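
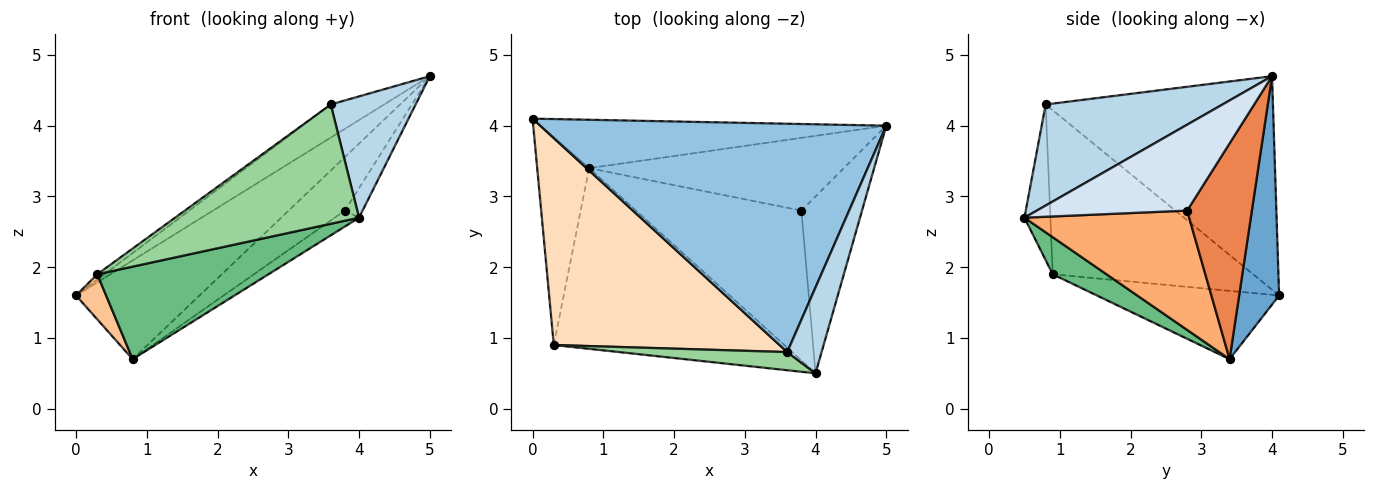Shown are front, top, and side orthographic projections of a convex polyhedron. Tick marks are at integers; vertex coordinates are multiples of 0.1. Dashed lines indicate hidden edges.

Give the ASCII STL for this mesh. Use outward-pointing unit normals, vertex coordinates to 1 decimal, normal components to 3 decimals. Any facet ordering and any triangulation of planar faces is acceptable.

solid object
 facet normal 0.279 0.862 -0.422
  outer loop
   vertex 0.8 3.4 0.7
   vertex 0.0 4.1 1.6
   vertex 5.0 4.0 4.7
  endloop
 endfacet
 facet normal -0.521 0.122 0.845
  outer loop
   vertex 3.6 0.8 4.3
   vertex 5.0 4.0 4.7
   vertex 0.0 4.1 1.6
  endloop
 endfacet
 facet normal 0.862 -0.414 0.293
  outer loop
   vertex 3.6 0.8 4.3
   vertex 4.0 0.5 2.7
   vertex 5.0 4.0 4.7
  endloop
 endfacet
 facet normal 0.813 0.096 -0.574
  outer loop
   vertex 3.8 2.8 2.8
   vertex 5.0 4.0 4.7
   vertex 4.0 0.5 2.7
  endloop
 endfacet
 facet normal 0.564 0.490 -0.665
  outer loop
   vertex 3.8 2.8 2.8
   vertex 0.8 3.4 0.7
   vertex 5.0 4.0 4.7
  endloop
 endfacet
 facet normal 0.583 0.086 -0.808
  outer loop
   vertex 3.8 2.8 2.8
   vertex 4.0 0.5 2.7
   vertex 0.8 3.4 0.7
  endloop
 endfacet
 facet normal -0.789 -0.130 -0.600
  outer loop
   vertex 0.3 0.9 1.9
   vertex 0.0 4.1 1.6
   vertex 0.8 3.4 0.7
  endloop
 endfacet
 facet normal -0.588 0.021 0.809
  outer loop
   vertex 0.3 0.9 1.9
   vertex 3.6 0.8 4.3
   vertex 0.0 4.1 1.6
  endloop
 endfacet
 facet normal 0.142 -0.451 -0.881
  outer loop
   vertex 0.3 0.9 1.9
   vertex 0.8 3.4 0.7
   vertex 4.0 0.5 2.7
  endloop
 endfacet
 facet normal -0.138 -0.979 0.149
  outer loop
   vertex 0.3 0.9 1.9
   vertex 4.0 0.5 2.7
   vertex 3.6 0.8 4.3
  endloop
 endfacet
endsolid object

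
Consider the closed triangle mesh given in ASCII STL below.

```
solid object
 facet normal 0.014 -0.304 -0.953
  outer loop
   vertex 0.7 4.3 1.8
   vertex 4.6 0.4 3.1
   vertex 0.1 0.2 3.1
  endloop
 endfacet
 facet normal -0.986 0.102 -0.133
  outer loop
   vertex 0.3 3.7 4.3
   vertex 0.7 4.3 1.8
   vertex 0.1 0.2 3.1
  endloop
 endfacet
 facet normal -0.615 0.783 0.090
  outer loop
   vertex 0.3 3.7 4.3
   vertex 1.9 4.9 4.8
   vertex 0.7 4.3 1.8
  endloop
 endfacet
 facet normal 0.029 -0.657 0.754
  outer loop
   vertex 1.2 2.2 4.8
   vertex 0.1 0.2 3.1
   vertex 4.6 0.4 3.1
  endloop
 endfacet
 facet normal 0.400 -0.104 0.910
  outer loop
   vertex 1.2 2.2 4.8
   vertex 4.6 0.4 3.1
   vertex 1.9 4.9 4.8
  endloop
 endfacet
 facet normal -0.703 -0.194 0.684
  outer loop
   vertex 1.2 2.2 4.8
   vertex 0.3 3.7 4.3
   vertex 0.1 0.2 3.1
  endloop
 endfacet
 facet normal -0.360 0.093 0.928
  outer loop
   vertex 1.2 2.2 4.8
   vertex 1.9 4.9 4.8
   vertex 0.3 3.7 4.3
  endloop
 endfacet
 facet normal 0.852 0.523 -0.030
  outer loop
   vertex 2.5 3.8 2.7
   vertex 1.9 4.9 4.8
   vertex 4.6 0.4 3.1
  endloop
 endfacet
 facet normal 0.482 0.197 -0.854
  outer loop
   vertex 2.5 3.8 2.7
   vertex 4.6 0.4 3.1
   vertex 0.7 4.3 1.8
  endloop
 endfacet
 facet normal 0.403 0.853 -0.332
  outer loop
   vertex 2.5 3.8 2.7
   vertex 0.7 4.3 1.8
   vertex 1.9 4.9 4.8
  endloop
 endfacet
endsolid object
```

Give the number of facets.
10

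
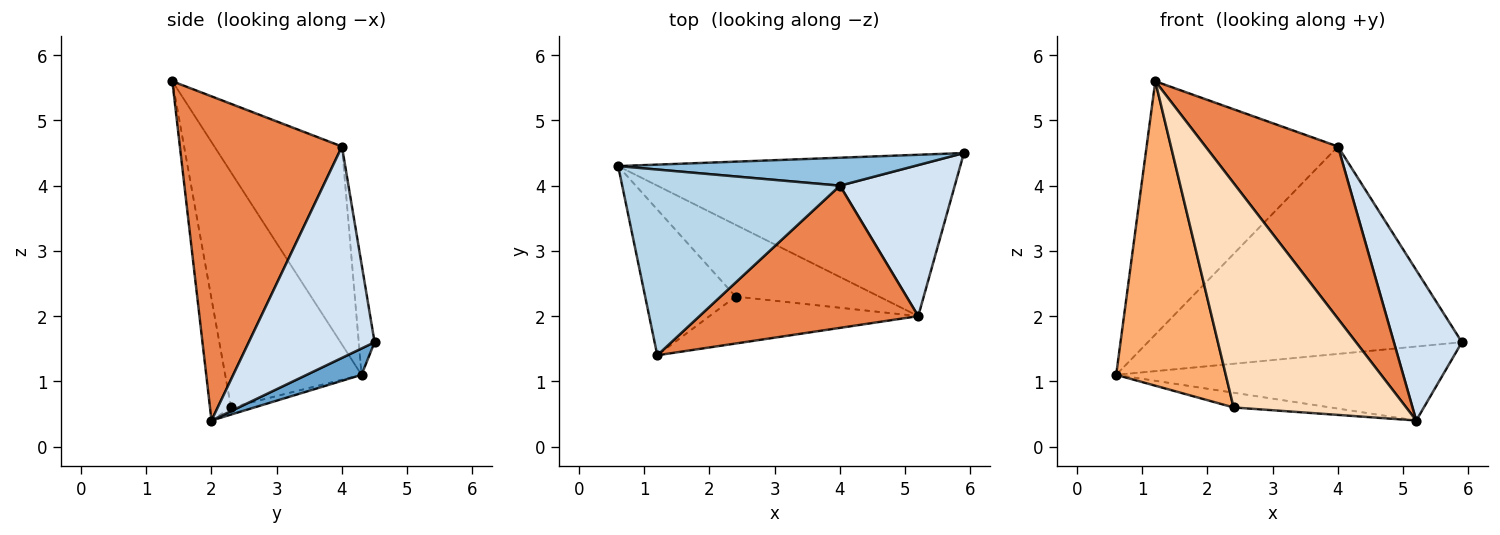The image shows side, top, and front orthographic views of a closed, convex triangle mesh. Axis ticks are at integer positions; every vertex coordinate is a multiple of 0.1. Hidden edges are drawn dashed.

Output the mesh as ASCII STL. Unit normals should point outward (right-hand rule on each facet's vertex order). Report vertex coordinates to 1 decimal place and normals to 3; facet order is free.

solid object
 facet normal 0.070 0.416 -0.907
  outer loop
   vertex 5.2 2.0 0.4
   vertex 0.6 4.3 1.1
   vertex 5.9 4.5 1.6
  endloop
 endfacet
 facet normal -0.050 0.990 0.133
  outer loop
   vertex 4.0 4.0 4.6
   vertex 5.9 4.5 1.6
   vertex 0.6 4.3 1.1
  endloop
 endfacet
 facet normal -0.474 0.710 0.521
  outer loop
   vertex 4.0 4.0 4.6
   vertex 0.6 4.3 1.1
   vertex 1.2 1.4 5.6
  endloop
 endfacet
 facet normal 0.794 -0.429 0.431
  outer loop
   vertex 4.0 4.0 4.6
   vertex 5.2 2.0 0.4
   vertex 5.9 4.5 1.6
  endloop
 endfacet
 facet normal 0.686 -0.561 0.463
  outer loop
   vertex 4.0 4.0 4.6
   vertex 1.2 1.4 5.6
   vertex 5.2 2.0 0.4
  endloop
 endfacet
 facet normal -0.747 -0.600 -0.287
  outer loop
   vertex 2.4 2.3 0.6
   vertex 1.2 1.4 5.6
   vertex 0.6 4.3 1.1
  endloop
 endfacet
 facet normal -0.048 0.201 -0.978
  outer loop
   vertex 2.4 2.3 0.6
   vertex 0.6 4.3 1.1
   vertex 5.2 2.0 0.4
  endloop
 endfacet
 facet normal -0.119 -0.972 -0.203
  outer loop
   vertex 2.4 2.3 0.6
   vertex 5.2 2.0 0.4
   vertex 1.2 1.4 5.6
  endloop
 endfacet
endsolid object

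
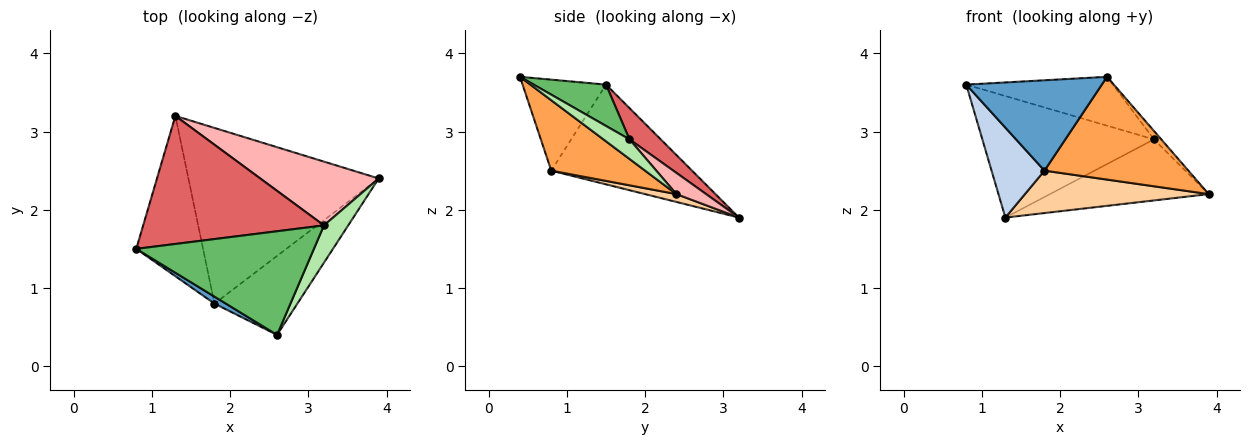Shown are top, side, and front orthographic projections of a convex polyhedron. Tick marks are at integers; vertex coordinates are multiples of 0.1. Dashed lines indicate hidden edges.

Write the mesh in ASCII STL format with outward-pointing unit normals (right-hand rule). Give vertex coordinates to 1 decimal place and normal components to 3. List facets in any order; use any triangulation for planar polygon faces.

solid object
 facet normal -0.523 -0.850 0.065
  outer loop
   vertex 1.8 0.8 2.5
   vertex 2.6 0.4 3.7
   vertex 0.8 1.5 3.6
  endloop
 endfacet
 facet normal -0.793 -0.298 -0.531
  outer loop
   vertex 1.8 0.8 2.5
   vertex 0.8 1.5 3.6
   vertex 1.3 3.2 1.9
  endloop
 endfacet
 facet normal 0.459 -0.704 -0.541
  outer loop
   vertex 1.8 0.8 2.5
   vertex 3.9 2.4 2.2
   vertex 2.6 0.4 3.7
  endloop
 endfacet
 facet normal 0.040 -0.235 -0.971
  outer loop
   vertex 1.8 0.8 2.5
   vertex 1.3 3.2 1.9
   vertex 3.9 2.4 2.2
  endloop
 endfacet
 facet normal 0.206 0.417 0.885
  outer loop
   vertex 3.2 1.8 2.9
   vertex 0.8 1.5 3.6
   vertex 2.6 0.4 3.7
  endloop
 endfacet
 facet normal 0.618 0.173 0.767
  outer loop
   vertex 3.2 1.8 2.9
   vertex 2.6 0.4 3.7
   vertex 3.9 2.4 2.2
  endloop
 endfacet
 facet normal 0.125 0.683 0.720
  outer loop
   vertex 3.2 1.8 2.9
   vertex 1.3 3.2 1.9
   vertex 0.8 1.5 3.6
  endloop
 endfacet
 facet normal 0.128 0.686 0.716
  outer loop
   vertex 3.2 1.8 2.9
   vertex 3.9 2.4 2.2
   vertex 1.3 3.2 1.9
  endloop
 endfacet
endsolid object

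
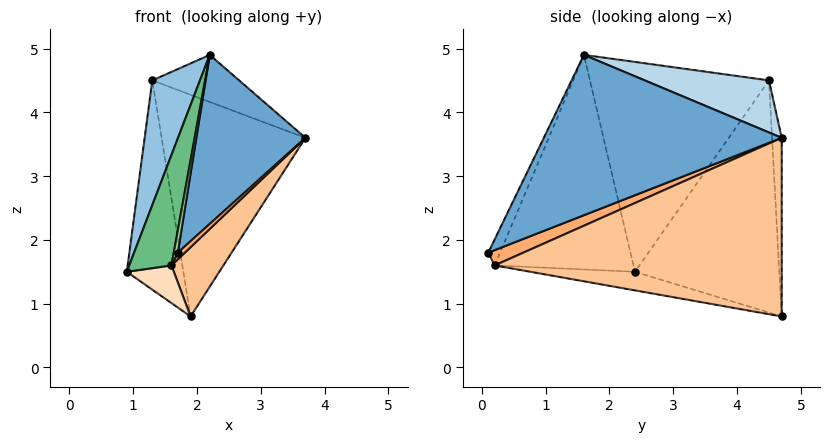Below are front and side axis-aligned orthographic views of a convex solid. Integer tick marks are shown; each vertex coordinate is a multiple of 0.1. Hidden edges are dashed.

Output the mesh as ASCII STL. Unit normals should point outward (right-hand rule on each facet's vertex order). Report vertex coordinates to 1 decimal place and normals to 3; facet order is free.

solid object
 facet normal 0.908 -0.416 0.055
  outer loop
   vertex 2.2 1.6 4.9
   vertex 1.7 0.1 1.8
   vertex 3.7 4.7 3.6
  endloop
 endfacet
 facet normal -0.923 -0.246 0.295
  outer loop
   vertex 1.3 4.5 4.5
   vertex 0.9 2.4 1.5
   vertex 2.2 1.6 4.9
  endloop
 endfacet
 facet normal 0.325 0.228 0.918
  outer loop
   vertex 1.3 4.5 4.5
   vertex 2.2 1.6 4.9
   vertex 3.7 4.7 3.6
  endloop
 endfacet
 facet normal -0.923 0.362 -0.130
  outer loop
   vertex 1.9 4.7 0.8
   vertex 0.9 2.4 1.5
   vertex 1.3 4.5 4.5
  endloop
 endfacet
 facet normal -0.067 0.997 0.043
  outer loop
   vertex 1.9 4.7 0.8
   vertex 1.3 4.5 4.5
   vertex 3.7 4.7 3.6
  endloop
 endfacet
 facet normal 0.845 -0.169 -0.507
  outer loop
   vertex 1.6 0.2 1.6
   vertex 3.7 4.7 3.6
   vertex 1.7 0.1 1.8
  endloop
 endfacet
 facet normal 0.832 -0.150 -0.535
  outer loop
   vertex 1.6 0.2 1.6
   vertex 1.9 4.7 0.8
   vertex 3.7 4.7 3.6
  endloop
 endfacet
 facet normal -0.322 -0.145 -0.936
  outer loop
   vertex 1.6 0.2 1.6
   vertex 0.9 2.4 1.5
   vertex 1.9 4.7 0.8
  endloop
 endfacet
 facet normal -0.917 -0.279 0.285
  outer loop
   vertex 1.6 0.2 1.6
   vertex 2.2 1.6 4.9
   vertex 0.9 2.4 1.5
  endloop
 endfacet
 facet normal -0.903 -0.311 0.296
  outer loop
   vertex 1.6 0.2 1.6
   vertex 1.7 0.1 1.8
   vertex 2.2 1.6 4.9
  endloop
 endfacet
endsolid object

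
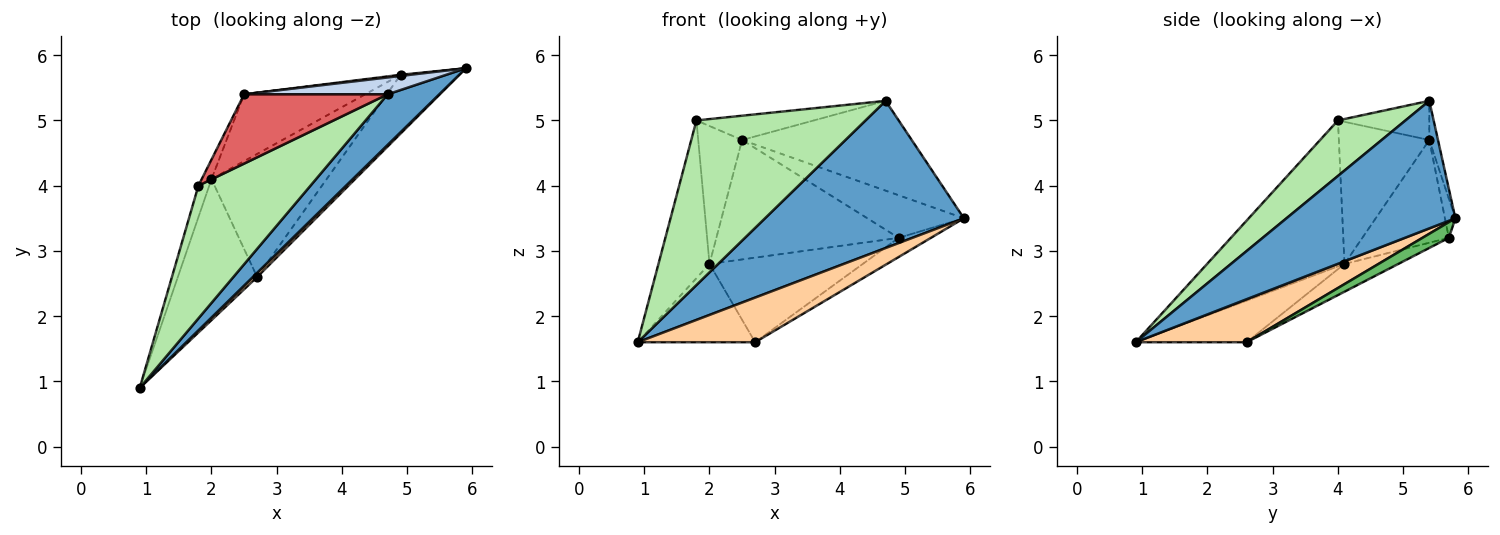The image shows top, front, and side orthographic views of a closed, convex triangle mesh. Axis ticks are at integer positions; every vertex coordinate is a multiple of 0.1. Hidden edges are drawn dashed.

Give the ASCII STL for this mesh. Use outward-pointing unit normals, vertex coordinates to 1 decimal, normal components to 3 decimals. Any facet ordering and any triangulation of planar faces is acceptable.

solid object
 facet normal 0.626 -0.737 0.254
  outer loop
   vertex 4.7 5.4 5.3
   vertex 0.9 0.9 1.6
   vertex 5.9 5.8 3.5
  endloop
 endfacet
 facet normal -0.050 0.982 0.185
  outer loop
   vertex 2.5 5.4 4.7
   vertex 4.7 5.4 5.3
   vertex 5.9 5.8 3.5
  endloop
 endfacet
 facet normal -0.107 0.994 0.027
  outer loop
   vertex 2.5 5.4 4.7
   vertex 5.9 5.8 3.5
   vertex 4.9 5.7 3.2
  endloop
 endfacet
 facet normal 0.685 -0.725 0.068
  outer loop
   vertex 2.7 2.6 1.6
   vertex 5.9 5.8 3.5
   vertex 0.9 0.9 1.6
  endloop
 endfacet
 facet normal 0.246 0.301 -0.921
  outer loop
   vertex 2.7 2.6 1.6
   vertex 4.9 5.7 3.2
   vertex 5.9 5.8 3.5
  endloop
 endfacet
 facet normal 0.297 -0.743 0.599
  outer loop
   vertex 1.8 4.0 5.0
   vertex 0.9 0.9 1.6
   vertex 4.7 5.4 5.3
  endloop
 endfacet
 facet normal -0.249 0.320 0.914
  outer loop
   vertex 1.8 4.0 5.0
   vertex 4.7 5.4 5.3
   vertex 2.5 5.4 4.7
  endloop
 endfacet
 facet normal -0.383 0.806 -0.451
  outer loop
   vertex 2.0 4.1 2.8
   vertex 2.5 5.4 4.7
   vertex 4.9 5.7 3.2
  endloop
 endfacet
 facet normal -0.195 0.556 -0.808
  outer loop
   vertex 2.0 4.1 2.8
   vertex 4.9 5.7 3.2
   vertex 2.7 2.6 1.6
  endloop
 endfacet
 facet normal -0.417 0.441 -0.795
  outer loop
   vertex 2.0 4.1 2.8
   vertex 2.7 2.6 1.6
   vertex 0.9 0.9 1.6
  endloop
 endfacet
 facet normal -0.935 0.347 -0.069
  outer loop
   vertex 2.0 4.1 2.8
   vertex 0.9 0.9 1.6
   vertex 1.8 4.0 5.0
  endloop
 endfacet
 facet normal -0.898 0.436 -0.062
  outer loop
   vertex 2.0 4.1 2.8
   vertex 1.8 4.0 5.0
   vertex 2.5 5.4 4.7
  endloop
 endfacet
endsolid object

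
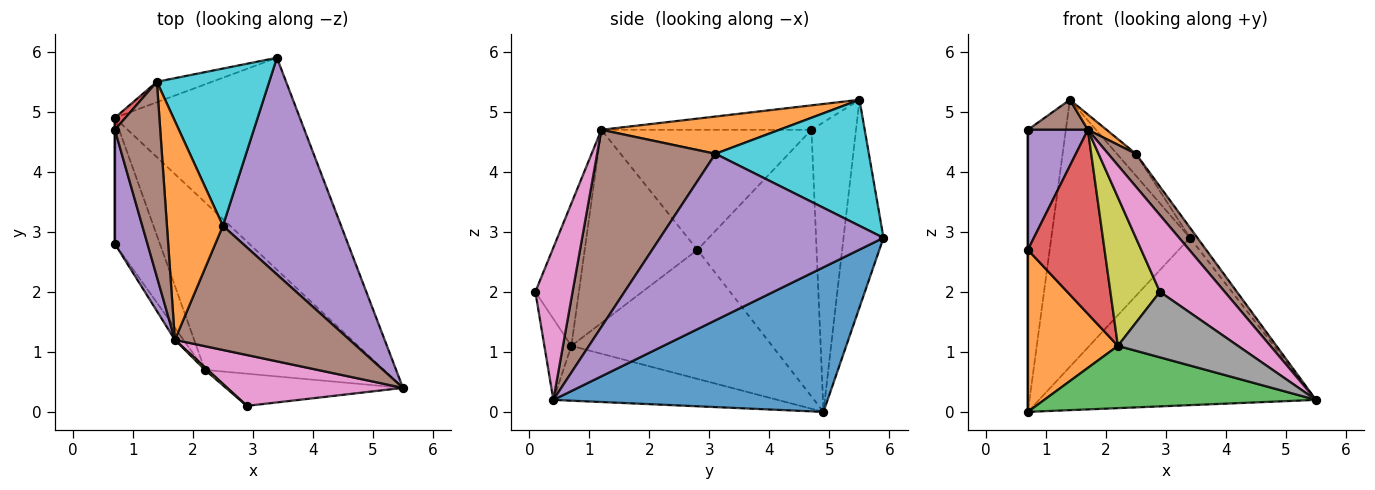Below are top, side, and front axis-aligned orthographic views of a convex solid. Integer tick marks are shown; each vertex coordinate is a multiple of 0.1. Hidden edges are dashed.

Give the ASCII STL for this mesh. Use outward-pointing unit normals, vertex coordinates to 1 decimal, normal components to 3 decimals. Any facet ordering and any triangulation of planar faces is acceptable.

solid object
 facet normal 0.523 0.528 -0.669
  outer loop
   vertex 0.7 4.9 0.0
   vertex 3.4 5.9 2.9
   vertex 5.5 0.4 0.2
  endloop
 endfacet
 facet normal -0.869 -0.390 -0.303
  outer loop
   vertex 2.2 0.7 1.1
   vertex 0.7 2.8 2.7
   vertex 0.7 4.9 0.0
  endloop
 endfacet
 facet normal -0.276 -0.335 -0.901
  outer loop
   vertex 2.2 0.7 1.1
   vertex 0.7 4.9 0.0
   vertex 5.5 0.4 0.2
  endloop
 endfacet
 facet normal -0.826 -0.562 -0.037
  outer loop
   vertex 2.2 0.7 1.1
   vertex 1.7 1.2 4.7
   vertex 0.7 2.8 2.7
  endloop
 endfacet
 facet normal 0.815 0.027 0.579
  outer loop
   vertex 2.5 3.1 4.3
   vertex 5.5 0.4 0.2
   vertex 3.4 5.9 2.9
  endloop
 endfacet
 facet normal 0.737 -0.173 0.653
  outer loop
   vertex 2.5 3.1 4.3
   vertex 1.7 1.2 4.7
   vertex 5.5 0.4 0.2
  endloop
 endfacet
 facet normal 0.432 -0.752 0.498
  outer loop
   vertex 2.9 0.1 2.0
   vertex 5.5 0.4 0.2
   vertex 1.7 1.2 4.7
  endloop
 endfacet
 facet normal -0.198 -0.880 -0.432
  outer loop
   vertex 2.9 0.1 2.0
   vertex 2.2 0.7 1.1
   vertex 5.5 0.4 0.2
  endloop
 endfacet
 facet normal -0.660 -0.751 0.013
  outer loop
   vertex 2.9 0.1 2.0
   vertex 1.7 1.2 4.7
   vertex 2.2 0.7 1.1
  endloop
 endfacet
 facet normal 0.743 0.092 0.662
  outer loop
   vertex 1.4 5.5 5.2
   vertex 2.5 3.1 4.3
   vertex 3.4 5.9 2.9
  endloop
 endfacet
 facet normal -0.276 0.958 -0.073
  outer loop
   vertex 1.4 5.5 5.2
   vertex 3.4 5.9 2.9
   vertex 0.7 4.9 0.0
  endloop
 endfacet
 facet normal 0.553 -0.058 0.831
  outer loop
   vertex 1.4 5.5 5.2
   vertex 1.7 1.2 4.7
   vertex 2.5 3.1 4.3
  endloop
 endfacet
 facet normal -1.000 0.000 0.000
  outer loop
   vertex 0.7 4.7 4.7
   vertex 0.7 4.9 0.0
   vertex 0.7 2.8 2.7
  endloop
 endfacet
 facet normal -0.761 0.648 0.028
  outer loop
   vertex 0.7 4.7 4.7
   vertex 1.4 5.5 5.2
   vertex 0.7 4.9 0.0
  endloop
 endfacet
 facet normal -0.930 -0.266 0.253
  outer loop
   vertex 0.7 4.7 4.7
   vertex 0.7 2.8 2.7
   vertex 1.7 1.2 4.7
  endloop
 endfacet
 facet normal -0.470 -0.134 0.873
  outer loop
   vertex 0.7 4.7 4.7
   vertex 1.7 1.2 4.7
   vertex 1.4 5.5 5.2
  endloop
 endfacet
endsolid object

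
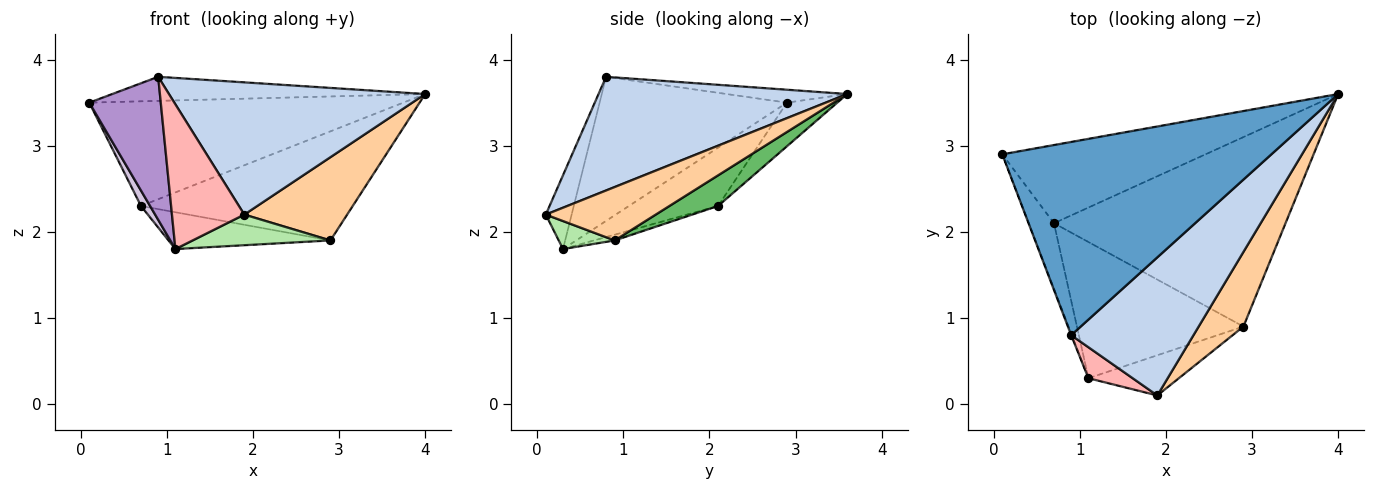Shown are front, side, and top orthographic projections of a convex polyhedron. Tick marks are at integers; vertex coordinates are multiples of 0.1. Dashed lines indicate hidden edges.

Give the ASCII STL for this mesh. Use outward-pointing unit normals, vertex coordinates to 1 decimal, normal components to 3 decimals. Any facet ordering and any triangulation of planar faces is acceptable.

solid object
 facet normal -0.048 0.123 0.991
  outer loop
   vertex 0.9 0.8 3.8
   vertex 4.0 3.6 3.6
   vertex 0.1 2.9 3.5
  endloop
 endfacet
 facet normal 0.557 -0.574 0.600
  outer loop
   vertex 0.9 0.8 3.8
   vertex 1.9 0.1 2.2
   vertex 4.0 3.6 3.6
  endloop
 endfacet
 facet normal -0.127 0.795 -0.593
  outer loop
   vertex 0.7 2.1 2.3
   vertex 0.1 2.9 3.5
   vertex 4.0 3.6 3.6
  endloop
 endfacet
 facet normal 0.623 -0.583 0.522
  outer loop
   vertex 2.9 0.9 1.9
   vertex 4.0 3.6 3.6
   vertex 1.9 0.1 2.2
  endloop
 endfacet
 facet normal 0.114 0.496 -0.861
  outer loop
   vertex 2.9 0.9 1.9
   vertex 0.7 2.1 2.3
   vertex 4.0 3.6 3.6
  endloop
 endfacet
 facet normal 0.239 -0.588 -0.772
  outer loop
   vertex 1.1 0.3 1.8
   vertex 2.9 0.9 1.9
   vertex 1.9 0.1 2.2
  endloop
 endfacet
 facet normal -0.033 0.261 -0.965
  outer loop
   vertex 1.1 0.3 1.8
   vertex 0.7 2.1 2.3
   vertex 2.9 0.9 1.9
  endloop
 endfacet
 facet normal -0.330 -0.923 0.198
  outer loop
   vertex 1.1 0.3 1.8
   vertex 1.9 0.1 2.2
   vertex 0.9 0.8 3.8
  endloop
 endfacet
 facet normal -0.934 -0.357 -0.004
  outer loop
   vertex 1.1 0.3 1.8
   vertex 0.9 0.8 3.8
   vertex 0.1 2.9 3.5
  endloop
 endfacet
 facet normal -0.914 -0.093 -0.395
  outer loop
   vertex 1.1 0.3 1.8
   vertex 0.1 2.9 3.5
   vertex 0.7 2.1 2.3
  endloop
 endfacet
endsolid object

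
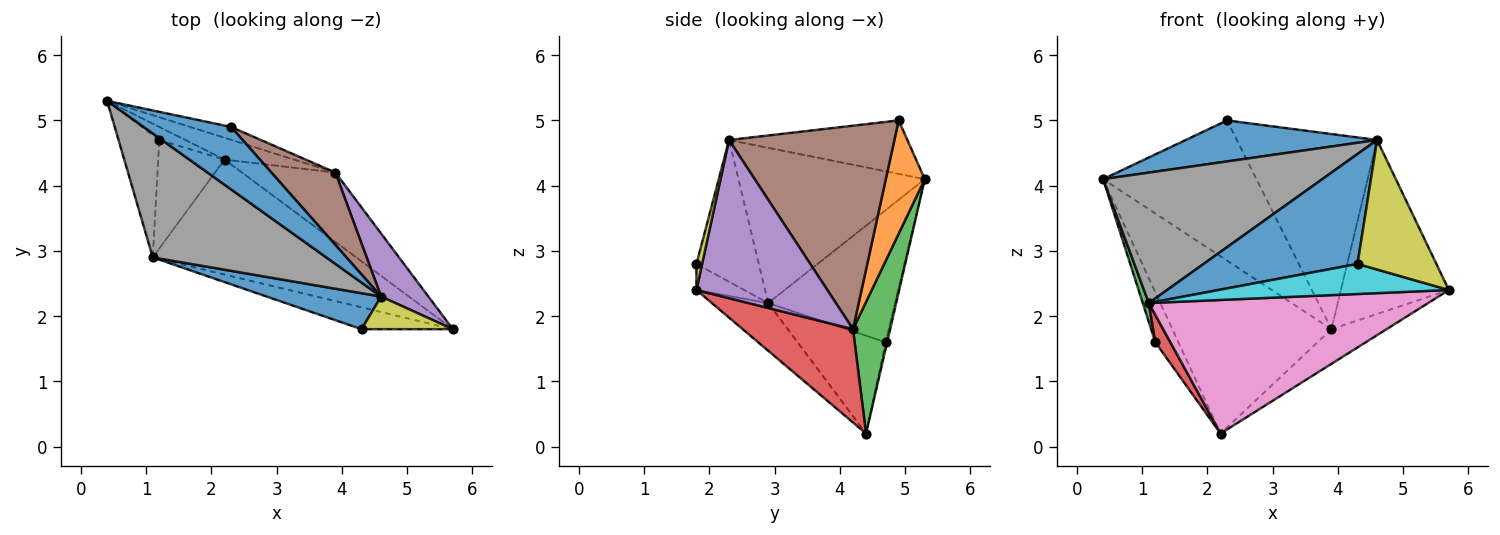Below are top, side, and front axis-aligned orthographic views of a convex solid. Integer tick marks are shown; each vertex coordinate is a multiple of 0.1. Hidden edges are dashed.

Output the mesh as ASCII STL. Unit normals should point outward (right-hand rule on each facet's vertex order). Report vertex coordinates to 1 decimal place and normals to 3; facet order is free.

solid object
 facet normal -0.455 -0.489 0.744
  outer loop
   vertex 4.6 2.3 4.7
   vertex 2.3 4.9 5.0
   vertex 0.4 5.3 4.1
  endloop
 endfacet
 facet normal 0.245 0.965 -0.089
  outer loop
   vertex 3.9 4.2 1.8
   vertex 0.4 5.3 4.1
   vertex 2.3 4.9 5.0
  endloop
 endfacet
 facet normal 0.226 0.967 -0.119
  outer loop
   vertex 3.9 4.2 1.8
   vertex 2.2 4.4 0.2
   vertex 0.4 5.3 4.1
  endloop
 endfacet
 facet normal 0.667 0.333 -0.667
  outer loop
   vertex 3.9 4.2 1.8
   vertex 5.7 1.8 2.4
   vertex 2.2 4.4 0.2
  endloop
 endfacet
 facet normal 0.752 0.620 0.225
  outer loop
   vertex 3.9 4.2 1.8
   vertex 4.6 2.3 4.7
   vertex 5.7 1.8 2.4
  endloop
 endfacet
 facet normal 0.742 0.629 0.233
  outer loop
   vertex 3.9 4.2 1.8
   vertex 2.3 4.9 5.0
   vertex 4.6 2.3 4.7
  endloop
 endfacet
 facet normal -0.151 -0.749 -0.645
  outer loop
   vertex 1.1 2.9 2.2
   vertex 2.2 4.4 0.2
   vertex 5.7 1.8 2.4
  endloop
 endfacet
 facet normal -0.525 -0.617 0.586
  outer loop
   vertex 1.1 2.9 2.2
   vertex 4.6 2.3 4.7
   vertex 0.4 5.3 4.1
  endloop
 endfacet
 facet normal 0.070 -0.967 0.244
  outer loop
   vertex 4.3 1.8 2.8
   vertex 5.7 1.8 2.4
   vertex 4.6 2.3 4.7
  endloop
 endfacet
 facet normal -0.166 -0.798 -0.580
  outer loop
   vertex 4.3 1.8 2.8
   vertex 1.1 2.9 2.2
   vertex 5.7 1.8 2.4
  endloop
 endfacet
 facet normal -0.359 -0.887 0.290
  outer loop
   vertex 4.3 1.8 2.8
   vertex 4.6 2.3 4.7
   vertex 1.1 2.9 2.2
  endloop
 endfacet
 facet normal -0.063 0.966 -0.252
  outer loop
   vertex 1.2 4.7 1.6
   vertex 0.4 5.3 4.1
   vertex 2.2 4.4 0.2
  endloop
 endfacet
 facet normal -0.955 -0.045 -0.295
  outer loop
   vertex 1.2 4.7 1.6
   vertex 1.1 2.9 2.2
   vertex 0.4 5.3 4.1
  endloop
 endfacet
 facet normal -0.820 -0.140 -0.556
  outer loop
   vertex 1.2 4.7 1.6
   vertex 2.2 4.4 0.2
   vertex 1.1 2.9 2.2
  endloop
 endfacet
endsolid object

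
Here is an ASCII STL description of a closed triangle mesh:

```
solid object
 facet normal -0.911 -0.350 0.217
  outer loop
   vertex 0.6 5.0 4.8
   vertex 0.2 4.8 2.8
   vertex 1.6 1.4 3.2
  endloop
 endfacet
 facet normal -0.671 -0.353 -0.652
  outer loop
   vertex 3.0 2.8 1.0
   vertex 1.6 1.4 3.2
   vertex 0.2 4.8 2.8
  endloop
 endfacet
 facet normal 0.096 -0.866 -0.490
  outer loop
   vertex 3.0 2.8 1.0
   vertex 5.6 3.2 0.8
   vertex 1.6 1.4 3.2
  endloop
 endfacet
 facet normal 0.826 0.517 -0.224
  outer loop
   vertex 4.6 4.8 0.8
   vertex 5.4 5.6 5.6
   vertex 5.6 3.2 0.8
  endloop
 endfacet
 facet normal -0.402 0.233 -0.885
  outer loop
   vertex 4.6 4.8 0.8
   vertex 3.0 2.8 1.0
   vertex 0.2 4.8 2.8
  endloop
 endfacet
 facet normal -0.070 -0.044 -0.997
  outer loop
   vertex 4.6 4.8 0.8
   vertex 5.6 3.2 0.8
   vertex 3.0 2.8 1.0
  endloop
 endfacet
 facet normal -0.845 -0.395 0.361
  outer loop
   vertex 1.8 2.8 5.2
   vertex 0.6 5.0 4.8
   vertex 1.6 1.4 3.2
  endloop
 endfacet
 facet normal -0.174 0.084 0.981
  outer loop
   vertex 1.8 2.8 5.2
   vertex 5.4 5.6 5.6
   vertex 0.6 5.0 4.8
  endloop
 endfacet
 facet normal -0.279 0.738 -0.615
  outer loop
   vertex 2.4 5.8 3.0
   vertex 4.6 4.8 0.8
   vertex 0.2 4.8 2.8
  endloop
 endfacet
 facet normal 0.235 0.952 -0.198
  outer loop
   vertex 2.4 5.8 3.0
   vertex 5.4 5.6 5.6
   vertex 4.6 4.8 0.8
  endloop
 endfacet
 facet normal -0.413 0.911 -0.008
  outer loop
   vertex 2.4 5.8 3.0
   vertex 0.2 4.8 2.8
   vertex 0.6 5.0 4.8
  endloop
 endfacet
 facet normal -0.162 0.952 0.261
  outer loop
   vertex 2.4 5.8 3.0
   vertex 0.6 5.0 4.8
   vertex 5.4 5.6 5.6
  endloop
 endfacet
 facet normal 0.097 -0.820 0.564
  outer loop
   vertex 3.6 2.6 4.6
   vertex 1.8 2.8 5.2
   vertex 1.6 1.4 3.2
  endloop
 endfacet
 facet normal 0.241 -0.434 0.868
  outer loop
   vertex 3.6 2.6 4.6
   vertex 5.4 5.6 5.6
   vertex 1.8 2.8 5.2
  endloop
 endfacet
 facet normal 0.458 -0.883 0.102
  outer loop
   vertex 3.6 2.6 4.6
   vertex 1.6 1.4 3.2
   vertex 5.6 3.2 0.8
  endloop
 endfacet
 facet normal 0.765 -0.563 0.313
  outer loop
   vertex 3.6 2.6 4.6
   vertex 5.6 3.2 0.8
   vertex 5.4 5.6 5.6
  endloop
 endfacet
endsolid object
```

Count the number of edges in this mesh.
24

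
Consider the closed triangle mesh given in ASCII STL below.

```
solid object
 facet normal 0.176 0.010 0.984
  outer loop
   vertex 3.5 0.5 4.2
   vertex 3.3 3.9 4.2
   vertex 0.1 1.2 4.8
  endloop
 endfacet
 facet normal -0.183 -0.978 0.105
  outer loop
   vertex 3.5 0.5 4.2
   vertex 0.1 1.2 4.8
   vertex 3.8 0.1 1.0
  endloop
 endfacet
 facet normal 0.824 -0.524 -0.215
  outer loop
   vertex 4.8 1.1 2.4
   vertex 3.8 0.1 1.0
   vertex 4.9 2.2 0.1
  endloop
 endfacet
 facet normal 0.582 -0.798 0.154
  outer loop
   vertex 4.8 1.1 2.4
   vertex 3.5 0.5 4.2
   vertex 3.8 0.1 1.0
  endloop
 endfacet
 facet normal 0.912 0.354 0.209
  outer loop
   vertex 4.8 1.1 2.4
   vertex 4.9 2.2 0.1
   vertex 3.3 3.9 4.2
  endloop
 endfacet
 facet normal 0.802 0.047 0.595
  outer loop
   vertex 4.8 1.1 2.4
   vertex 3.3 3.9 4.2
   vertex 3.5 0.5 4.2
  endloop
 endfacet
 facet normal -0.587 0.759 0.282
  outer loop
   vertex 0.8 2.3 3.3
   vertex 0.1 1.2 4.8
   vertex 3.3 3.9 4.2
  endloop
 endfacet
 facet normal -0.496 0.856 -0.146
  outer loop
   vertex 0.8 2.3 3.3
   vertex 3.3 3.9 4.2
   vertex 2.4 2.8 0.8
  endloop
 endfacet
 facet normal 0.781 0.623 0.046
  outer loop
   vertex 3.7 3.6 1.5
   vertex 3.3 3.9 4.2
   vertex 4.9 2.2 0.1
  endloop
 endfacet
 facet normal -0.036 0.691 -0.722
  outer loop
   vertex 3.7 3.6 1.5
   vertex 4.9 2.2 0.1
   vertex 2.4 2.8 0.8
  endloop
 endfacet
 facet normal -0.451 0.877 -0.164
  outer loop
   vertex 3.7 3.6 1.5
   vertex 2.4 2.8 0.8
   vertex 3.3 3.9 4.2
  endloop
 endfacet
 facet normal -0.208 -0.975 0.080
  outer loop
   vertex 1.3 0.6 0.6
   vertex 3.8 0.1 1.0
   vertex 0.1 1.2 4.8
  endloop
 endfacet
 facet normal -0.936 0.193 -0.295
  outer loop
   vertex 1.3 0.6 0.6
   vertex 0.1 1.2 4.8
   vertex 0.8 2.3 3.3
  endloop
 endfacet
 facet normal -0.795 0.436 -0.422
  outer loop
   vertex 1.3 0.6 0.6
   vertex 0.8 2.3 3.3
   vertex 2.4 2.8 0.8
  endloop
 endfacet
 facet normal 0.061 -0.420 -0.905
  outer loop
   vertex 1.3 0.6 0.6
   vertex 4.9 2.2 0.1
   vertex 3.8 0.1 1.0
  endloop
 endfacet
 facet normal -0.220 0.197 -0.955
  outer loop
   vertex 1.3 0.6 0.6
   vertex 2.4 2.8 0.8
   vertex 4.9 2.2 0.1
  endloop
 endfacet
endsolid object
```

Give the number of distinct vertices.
10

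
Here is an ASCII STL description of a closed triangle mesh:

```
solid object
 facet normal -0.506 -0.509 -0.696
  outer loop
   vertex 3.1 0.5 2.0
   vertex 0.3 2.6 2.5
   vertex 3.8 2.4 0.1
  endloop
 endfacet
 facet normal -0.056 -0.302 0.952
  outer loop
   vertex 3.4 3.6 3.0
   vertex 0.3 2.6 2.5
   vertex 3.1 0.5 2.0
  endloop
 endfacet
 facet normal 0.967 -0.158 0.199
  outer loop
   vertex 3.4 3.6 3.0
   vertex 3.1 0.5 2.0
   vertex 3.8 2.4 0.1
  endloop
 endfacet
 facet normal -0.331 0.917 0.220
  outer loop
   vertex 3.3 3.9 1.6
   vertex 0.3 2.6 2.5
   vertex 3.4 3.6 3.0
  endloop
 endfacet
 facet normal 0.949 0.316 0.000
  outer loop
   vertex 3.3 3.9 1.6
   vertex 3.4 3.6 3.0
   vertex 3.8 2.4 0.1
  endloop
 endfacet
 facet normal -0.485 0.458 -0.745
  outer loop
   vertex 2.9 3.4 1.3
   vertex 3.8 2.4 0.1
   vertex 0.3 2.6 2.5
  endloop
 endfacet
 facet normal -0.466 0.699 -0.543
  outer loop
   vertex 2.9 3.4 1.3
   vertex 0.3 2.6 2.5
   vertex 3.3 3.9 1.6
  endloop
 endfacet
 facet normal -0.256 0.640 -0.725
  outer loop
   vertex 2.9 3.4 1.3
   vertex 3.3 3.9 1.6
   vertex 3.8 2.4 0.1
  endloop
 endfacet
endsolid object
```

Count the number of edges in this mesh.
12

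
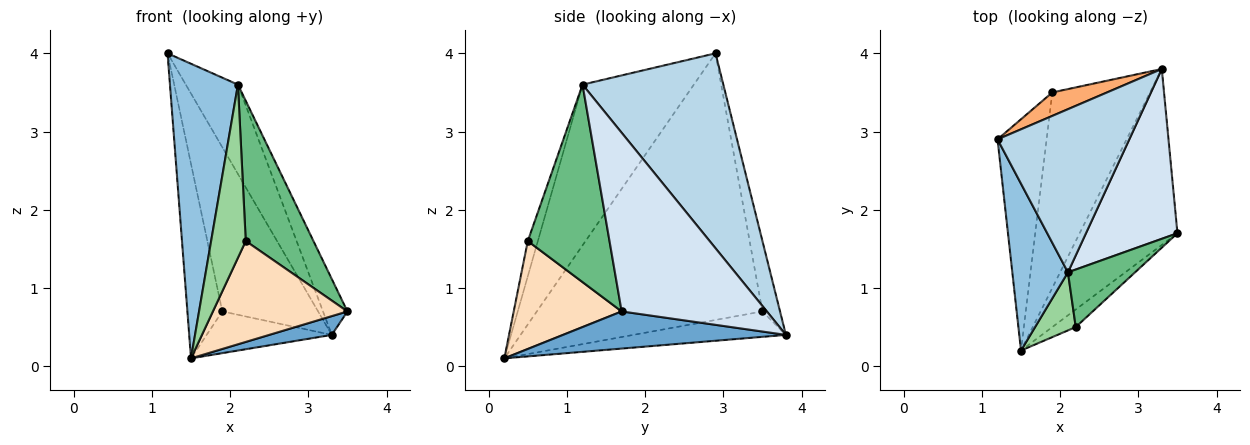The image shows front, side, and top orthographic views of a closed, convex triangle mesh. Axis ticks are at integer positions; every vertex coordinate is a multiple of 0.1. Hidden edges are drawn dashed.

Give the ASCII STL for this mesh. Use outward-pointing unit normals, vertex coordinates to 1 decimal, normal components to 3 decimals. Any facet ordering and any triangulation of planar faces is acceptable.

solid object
 facet normal 0.353 -0.099 -0.930
  outer loop
   vertex 3.3 3.8 0.4
   vertex 3.5 1.7 0.7
   vertex 1.5 0.2 0.1
  endloop
 endfacet
 facet normal -0.818 -0.500 0.283
  outer loop
   vertex 2.1 1.2 3.6
   vertex 1.2 2.9 4.0
   vertex 1.5 0.2 0.1
  endloop
 endfacet
 facet normal 0.792 0.293 0.535
  outer loop
   vertex 2.1 1.2 3.6
   vertex 3.3 3.8 0.4
   vertex 1.2 2.9 4.0
  endloop
 endfacet
 facet normal 0.880 0.148 0.451
  outer loop
   vertex 2.1 1.2 3.6
   vertex 3.5 1.7 0.7
   vertex 3.3 3.8 0.4
  endloop
 endfacet
 facet normal -0.972 0.150 -0.179
  outer loop
   vertex 1.9 3.5 0.7
   vertex 1.5 0.2 0.1
   vertex 1.2 2.9 4.0
  endloop
 endfacet
 facet normal -0.179 0.974 0.139
  outer loop
   vertex 1.9 3.5 0.7
   vertex 1.2 2.9 4.0
   vertex 3.3 3.8 0.4
  endloop
 endfacet
 facet normal -0.246 0.202 -0.948
  outer loop
   vertex 1.9 3.5 0.7
   vertex 3.3 3.8 0.4
   vertex 1.5 0.2 0.1
  endloop
 endfacet
 facet normal 0.620 -0.773 -0.135
  outer loop
   vertex 2.2 0.5 1.6
   vertex 1.5 0.2 0.1
   vertex 3.5 1.7 0.7
  endloop
 endfacet
 facet normal 0.745 -0.617 0.253
  outer loop
   vertex 2.2 0.5 1.6
   vertex 3.5 1.7 0.7
   vertex 2.1 1.2 3.6
  endloop
 endfacet
 facet normal -0.265 -0.914 0.307
  outer loop
   vertex 2.2 0.5 1.6
   vertex 2.1 1.2 3.6
   vertex 1.5 0.2 0.1
  endloop
 endfacet
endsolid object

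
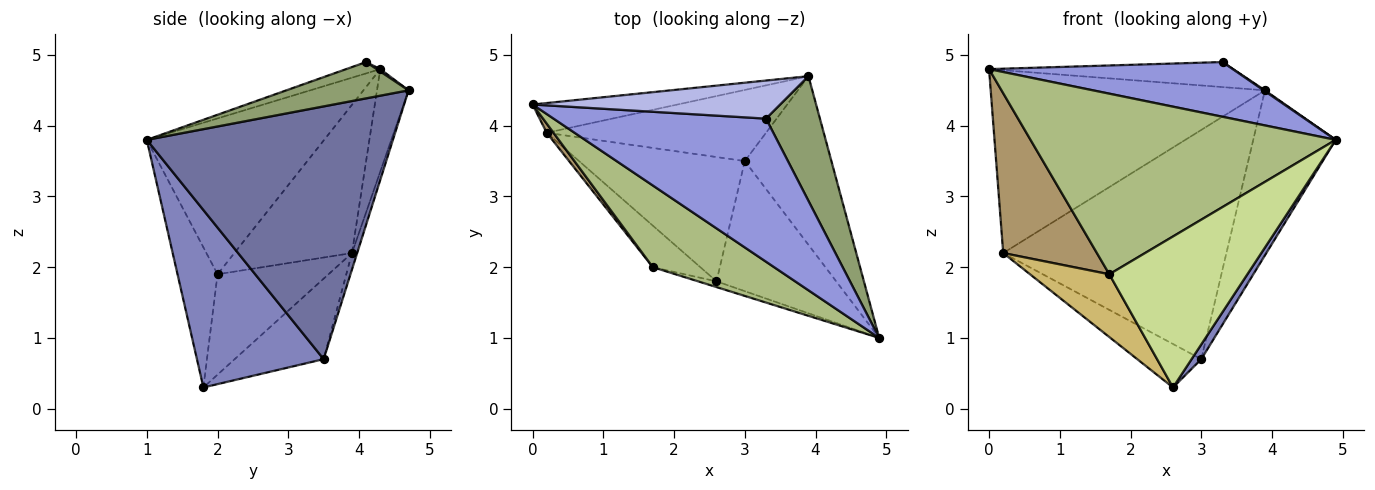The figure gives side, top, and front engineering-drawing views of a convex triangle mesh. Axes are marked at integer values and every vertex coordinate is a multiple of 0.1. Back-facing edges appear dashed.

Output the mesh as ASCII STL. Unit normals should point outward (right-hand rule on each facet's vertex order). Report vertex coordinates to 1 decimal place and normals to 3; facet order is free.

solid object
 facet normal 0.902 0.302 -0.309
  outer loop
   vertex 3.0 3.5 0.7
   vertex 3.9 4.7 4.5
   vertex 4.9 1.0 3.8
  endloop
 endfacet
 facet normal 0.827 -0.063 -0.558
  outer loop
   vertex 3.0 3.5 0.7
   vertex 4.9 1.0 3.8
   vertex 2.6 1.8 0.3
  endloop
 endfacet
 facet normal -0.050 -0.357 0.933
  outer loop
   vertex 3.3 4.1 4.9
   vertex 0.0 4.3 4.8
   vertex 4.9 1.0 3.8
  endloop
 endfacet
 facet normal 0.008 0.549 0.836
  outer loop
   vertex 3.3 4.1 4.9
   vertex 3.9 4.7 4.5
   vertex 0.0 4.3 4.8
  endloop
 endfacet
 facet normal 0.559 -0.006 0.829
  outer loop
   vertex 3.3 4.1 4.9
   vertex 4.9 1.0 3.8
   vertex 3.9 4.7 4.5
  endloop
 endfacet
 facet normal -0.468 -0.805 0.364
  outer loop
   vertex 1.7 2.0 1.9
   vertex 4.9 1.0 3.8
   vertex 0.0 4.3 4.8
  endloop
 endfacet
 facet normal -0.278 -0.960 -0.037
  outer loop
   vertex 1.7 2.0 1.9
   vertex 2.6 1.8 0.3
   vertex 4.9 1.0 3.8
  endloop
 endfacet
 facet normal -0.417 0.300 -0.858
  outer loop
   vertex 0.2 3.9 2.2
   vertex 3.0 3.5 0.7
   vertex 2.6 1.8 0.3
  endloop
 endfacet
 facet normal -0.782 -0.623 0.036
  outer loop
   vertex 0.2 3.9 2.2
   vertex 1.7 2.0 1.9
   vertex 0.0 4.3 4.8
  endloop
 endfacet
 facet normal -0.759 -0.543 -0.359
  outer loop
   vertex 0.2 3.9 2.2
   vertex 2.6 1.8 0.3
   vertex 1.7 2.0 1.9
  endloop
 endfacet
 facet normal -0.113 0.981 -0.160
  outer loop
   vertex 0.2 3.9 2.2
   vertex 0.0 4.3 4.8
   vertex 3.9 4.7 4.5
  endloop
 endfacet
 facet normal -0.022 0.955 -0.296
  outer loop
   vertex 0.2 3.9 2.2
   vertex 3.9 4.7 4.5
   vertex 3.0 3.5 0.7
  endloop
 endfacet
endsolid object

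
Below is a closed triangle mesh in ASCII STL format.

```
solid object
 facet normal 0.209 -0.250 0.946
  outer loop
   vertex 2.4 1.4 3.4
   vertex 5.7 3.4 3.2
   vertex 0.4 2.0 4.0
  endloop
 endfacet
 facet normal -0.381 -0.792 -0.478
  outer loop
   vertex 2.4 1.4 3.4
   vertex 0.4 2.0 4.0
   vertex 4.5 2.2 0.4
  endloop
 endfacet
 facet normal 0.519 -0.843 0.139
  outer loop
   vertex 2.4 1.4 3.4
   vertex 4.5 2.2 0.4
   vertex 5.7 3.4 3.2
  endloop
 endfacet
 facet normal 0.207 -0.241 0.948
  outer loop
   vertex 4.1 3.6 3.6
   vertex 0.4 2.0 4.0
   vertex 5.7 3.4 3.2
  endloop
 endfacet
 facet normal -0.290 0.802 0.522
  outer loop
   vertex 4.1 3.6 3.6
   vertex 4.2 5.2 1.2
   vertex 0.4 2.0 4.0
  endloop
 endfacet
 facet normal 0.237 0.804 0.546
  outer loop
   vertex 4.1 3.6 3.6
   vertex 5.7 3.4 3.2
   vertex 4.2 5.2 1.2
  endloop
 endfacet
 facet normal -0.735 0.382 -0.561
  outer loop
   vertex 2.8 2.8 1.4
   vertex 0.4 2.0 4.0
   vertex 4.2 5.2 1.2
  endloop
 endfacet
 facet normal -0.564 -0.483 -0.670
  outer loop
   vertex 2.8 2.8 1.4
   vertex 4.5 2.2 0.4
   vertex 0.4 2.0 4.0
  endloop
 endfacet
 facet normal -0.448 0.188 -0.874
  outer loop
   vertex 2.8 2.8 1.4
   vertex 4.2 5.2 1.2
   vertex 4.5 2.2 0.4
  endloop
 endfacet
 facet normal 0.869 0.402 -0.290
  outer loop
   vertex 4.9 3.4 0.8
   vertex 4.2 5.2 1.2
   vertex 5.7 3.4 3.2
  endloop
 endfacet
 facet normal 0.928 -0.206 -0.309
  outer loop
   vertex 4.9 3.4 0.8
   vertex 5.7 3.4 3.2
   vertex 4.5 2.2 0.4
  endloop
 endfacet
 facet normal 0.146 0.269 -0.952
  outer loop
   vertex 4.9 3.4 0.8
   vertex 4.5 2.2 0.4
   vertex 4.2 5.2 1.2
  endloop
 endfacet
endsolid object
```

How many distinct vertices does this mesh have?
8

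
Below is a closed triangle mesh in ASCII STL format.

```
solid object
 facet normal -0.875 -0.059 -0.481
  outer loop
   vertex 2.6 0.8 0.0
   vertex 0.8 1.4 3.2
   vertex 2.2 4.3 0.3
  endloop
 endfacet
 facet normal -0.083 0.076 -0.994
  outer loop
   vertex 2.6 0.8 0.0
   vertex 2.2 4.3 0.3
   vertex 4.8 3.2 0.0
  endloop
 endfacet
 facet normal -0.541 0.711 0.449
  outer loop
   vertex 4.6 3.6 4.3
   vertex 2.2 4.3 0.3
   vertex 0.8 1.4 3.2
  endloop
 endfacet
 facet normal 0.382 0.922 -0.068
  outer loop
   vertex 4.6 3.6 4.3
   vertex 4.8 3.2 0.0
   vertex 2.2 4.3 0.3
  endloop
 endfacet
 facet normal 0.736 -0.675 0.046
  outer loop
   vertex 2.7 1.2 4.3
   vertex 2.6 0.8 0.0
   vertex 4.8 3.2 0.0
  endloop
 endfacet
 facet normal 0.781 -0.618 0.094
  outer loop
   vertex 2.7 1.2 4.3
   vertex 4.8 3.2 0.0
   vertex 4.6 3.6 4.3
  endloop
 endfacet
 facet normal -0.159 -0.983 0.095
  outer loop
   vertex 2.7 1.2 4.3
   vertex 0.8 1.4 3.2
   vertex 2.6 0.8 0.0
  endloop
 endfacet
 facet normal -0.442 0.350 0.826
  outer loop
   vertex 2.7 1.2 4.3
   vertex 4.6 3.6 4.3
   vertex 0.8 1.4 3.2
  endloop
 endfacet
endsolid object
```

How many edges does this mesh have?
12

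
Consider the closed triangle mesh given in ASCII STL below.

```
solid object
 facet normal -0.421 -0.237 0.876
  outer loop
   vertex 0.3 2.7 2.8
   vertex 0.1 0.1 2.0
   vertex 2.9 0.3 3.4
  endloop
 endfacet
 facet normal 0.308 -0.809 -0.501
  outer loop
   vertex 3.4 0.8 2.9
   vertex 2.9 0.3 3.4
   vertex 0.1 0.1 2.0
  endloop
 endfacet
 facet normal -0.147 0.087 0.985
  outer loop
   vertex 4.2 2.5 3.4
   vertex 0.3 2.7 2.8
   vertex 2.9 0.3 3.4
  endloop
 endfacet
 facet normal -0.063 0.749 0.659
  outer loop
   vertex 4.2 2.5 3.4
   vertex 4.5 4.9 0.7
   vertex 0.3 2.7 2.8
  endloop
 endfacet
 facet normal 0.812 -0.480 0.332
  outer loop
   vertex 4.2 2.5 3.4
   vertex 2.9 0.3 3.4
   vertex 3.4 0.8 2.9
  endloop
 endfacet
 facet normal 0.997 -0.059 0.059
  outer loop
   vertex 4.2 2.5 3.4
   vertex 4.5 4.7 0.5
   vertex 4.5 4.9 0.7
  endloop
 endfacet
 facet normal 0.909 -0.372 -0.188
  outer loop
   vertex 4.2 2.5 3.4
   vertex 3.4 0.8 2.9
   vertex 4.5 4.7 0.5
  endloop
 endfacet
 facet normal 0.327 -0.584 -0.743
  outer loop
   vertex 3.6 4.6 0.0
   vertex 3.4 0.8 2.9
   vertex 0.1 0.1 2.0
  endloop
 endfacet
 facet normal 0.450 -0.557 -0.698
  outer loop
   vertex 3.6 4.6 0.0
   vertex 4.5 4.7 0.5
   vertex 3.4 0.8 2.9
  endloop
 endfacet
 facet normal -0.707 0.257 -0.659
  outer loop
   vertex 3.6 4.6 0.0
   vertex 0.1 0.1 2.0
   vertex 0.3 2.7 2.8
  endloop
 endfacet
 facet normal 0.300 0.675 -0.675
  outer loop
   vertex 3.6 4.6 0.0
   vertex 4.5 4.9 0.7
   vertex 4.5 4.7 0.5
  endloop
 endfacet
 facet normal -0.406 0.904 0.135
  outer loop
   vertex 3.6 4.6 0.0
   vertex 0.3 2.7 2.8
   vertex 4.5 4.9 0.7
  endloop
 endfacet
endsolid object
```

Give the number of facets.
12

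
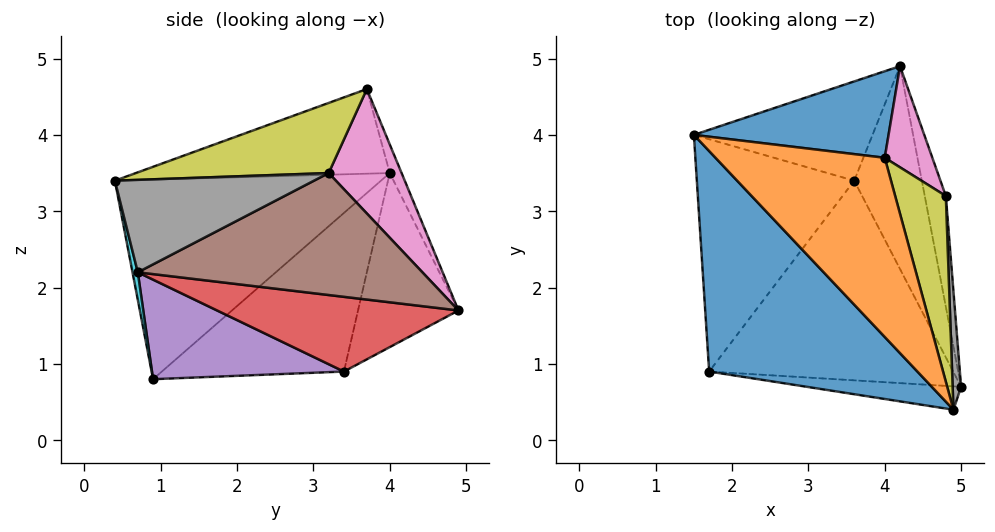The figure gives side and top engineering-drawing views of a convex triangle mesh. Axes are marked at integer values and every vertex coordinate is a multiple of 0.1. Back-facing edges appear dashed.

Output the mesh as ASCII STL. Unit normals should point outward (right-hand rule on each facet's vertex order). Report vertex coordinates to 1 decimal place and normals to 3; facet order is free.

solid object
 facet normal -0.056 0.924 0.378
  outer loop
   vertex 4.0 3.7 4.6
   vertex 4.2 4.9 1.7
   vertex 1.5 4.0 3.5
  endloop
 endfacet
 facet normal -0.582 0.552 -0.597
  outer loop
   vertex 3.6 3.4 0.9
   vertex 1.5 4.0 3.5
   vertex 4.2 4.9 1.7
  endloop
 endfacet
 facet normal -0.617 0.494 -0.613
  outer loop
   vertex 3.6 3.4 0.9
   vertex 1.7 0.9 0.8
   vertex 1.5 4.0 3.5
  endloop
 endfacet
 facet normal 0.740 0.061 -0.670
  outer loop
   vertex 3.6 3.4 0.9
   vertex 4.2 4.9 1.7
   vertex 5.0 0.7 2.2
  endloop
 endfacet
 facet normal 0.366 -0.243 -0.898
  outer loop
   vertex 3.6 3.4 0.9
   vertex 5.0 0.7 2.2
   vertex 1.7 0.9 0.8
  endloop
 endfacet
 facet normal 0.972 0.165 -0.168
  outer loop
   vertex 4.8 3.2 3.5
   vertex 5.0 0.7 2.2
   vertex 4.2 4.9 1.7
  endloop
 endfacet
 facet normal 0.762 0.578 0.292
  outer loop
   vertex 4.8 3.2 3.5
   vertex 4.2 4.9 1.7
   vertex 4.0 3.7 4.6
  endloop
 endfacet
 facet normal 0.995 0.032 0.091
  outer loop
   vertex 4.9 0.4 3.4
   vertex 5.0 0.7 2.2
   vertex 4.8 3.2 3.5
  endloop
 endfacet
 facet normal 0.810 0.008 0.586
  outer loop
   vertex 4.9 0.4 3.4
   vertex 4.8 3.2 3.5
   vertex 4.0 3.7 4.6
  endloop
 endfacet
 facet normal 0.043 -0.970 -0.239
  outer loop
   vertex 4.9 0.4 3.4
   vertex 1.7 0.9 0.8
   vertex 5.0 0.7 2.2
  endloop
 endfacet
 facet normal -0.574 -0.559 0.599
  outer loop
   vertex 4.9 0.4 3.4
   vertex 1.5 4.0 3.5
   vertex 1.7 0.9 0.8
  endloop
 endfacet
 facet normal -0.408 -0.408 0.816
  outer loop
   vertex 4.9 0.4 3.4
   vertex 4.0 3.7 4.6
   vertex 1.5 4.0 3.5
  endloop
 endfacet
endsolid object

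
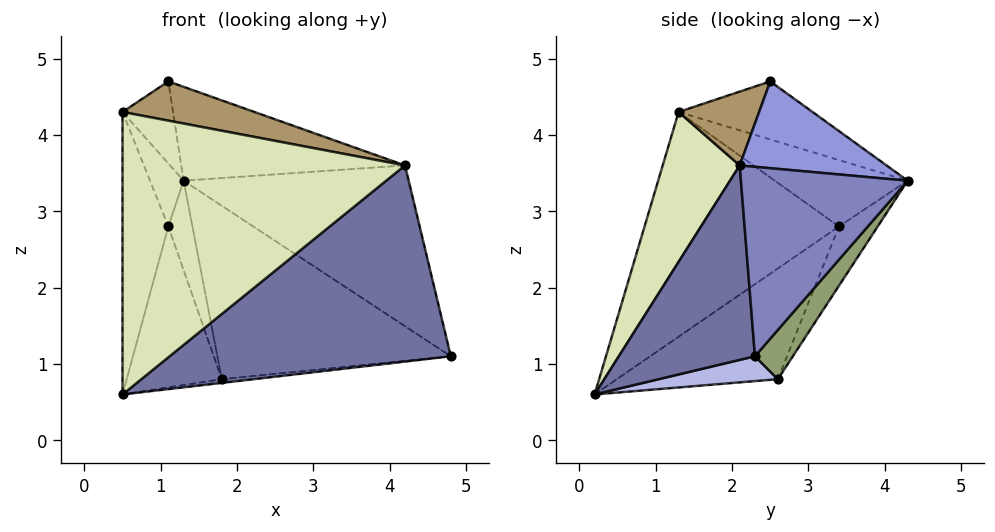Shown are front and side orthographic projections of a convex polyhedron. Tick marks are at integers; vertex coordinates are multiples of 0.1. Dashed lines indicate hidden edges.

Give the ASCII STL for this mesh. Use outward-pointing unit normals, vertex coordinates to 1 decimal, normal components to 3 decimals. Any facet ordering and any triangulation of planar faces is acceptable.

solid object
 facet normal 0.436 -0.900 0.033
  outer loop
   vertex 4.2 2.1 3.6
   vertex 0.5 0.2 0.6
   vertex 4.8 2.3 1.1
  endloop
 endfacet
 facet normal 0.583 0.787 0.203
  outer loop
   vertex 4.2 2.1 3.6
   vertex 4.8 2.3 1.1
   vertex 1.3 4.3 3.4
  endloop
 endfacet
 facet normal 0.344 0.524 0.779
  outer loop
   vertex 4.2 2.1 3.6
   vertex 1.3 4.3 3.4
   vertex 1.1 2.5 4.7
  endloop
 endfacet
 facet normal 0.102 0.028 -0.994
  outer loop
   vertex 1.8 2.6 0.8
   vertex 4.8 2.3 1.1
   vertex 0.5 0.2 0.6
  endloop
 endfacet
 facet normal 0.136 0.841 -0.524
  outer loop
   vertex 1.8 2.6 0.8
   vertex 1.3 4.3 3.4
   vertex 4.8 2.3 1.1
  endloop
 endfacet
 facet normal -0.769 0.454 -0.451
  outer loop
   vertex 1.1 3.4 2.8
   vertex 1.8 2.6 0.8
   vertex 0.5 0.2 0.6
  endloop
 endfacet
 facet normal -0.757 0.470 -0.453
  outer loop
   vertex 1.1 3.4 2.8
   vertex 1.3 4.3 3.4
   vertex 1.8 2.6 0.8
  endloop
 endfacet
 facet normal 0.253 -0.927 0.276
  outer loop
   vertex 0.5 1.3 4.3
   vertex 0.5 0.2 0.6
   vertex 4.2 2.1 3.6
  endloop
 endfacet
 facet normal 0.255 -0.418 0.872
  outer loop
   vertex 0.5 1.3 4.3
   vertex 4.2 2.1 3.6
   vertex 1.1 2.5 4.7
  endloop
 endfacet
 facet normal -0.971 0.229 -0.068
  outer loop
   vertex 0.5 1.3 4.3
   vertex 1.1 3.4 2.8
   vertex 0.5 0.2 0.6
  endloop
 endfacet
 facet normal -0.885 0.334 0.326
  outer loop
   vertex 0.5 1.3 4.3
   vertex 1.1 2.5 4.7
   vertex 1.3 4.3 3.4
  endloop
 endfacet
 facet normal -0.969 0.245 -0.045
  outer loop
   vertex 0.5 1.3 4.3
   vertex 1.3 4.3 3.4
   vertex 1.1 3.4 2.8
  endloop
 endfacet
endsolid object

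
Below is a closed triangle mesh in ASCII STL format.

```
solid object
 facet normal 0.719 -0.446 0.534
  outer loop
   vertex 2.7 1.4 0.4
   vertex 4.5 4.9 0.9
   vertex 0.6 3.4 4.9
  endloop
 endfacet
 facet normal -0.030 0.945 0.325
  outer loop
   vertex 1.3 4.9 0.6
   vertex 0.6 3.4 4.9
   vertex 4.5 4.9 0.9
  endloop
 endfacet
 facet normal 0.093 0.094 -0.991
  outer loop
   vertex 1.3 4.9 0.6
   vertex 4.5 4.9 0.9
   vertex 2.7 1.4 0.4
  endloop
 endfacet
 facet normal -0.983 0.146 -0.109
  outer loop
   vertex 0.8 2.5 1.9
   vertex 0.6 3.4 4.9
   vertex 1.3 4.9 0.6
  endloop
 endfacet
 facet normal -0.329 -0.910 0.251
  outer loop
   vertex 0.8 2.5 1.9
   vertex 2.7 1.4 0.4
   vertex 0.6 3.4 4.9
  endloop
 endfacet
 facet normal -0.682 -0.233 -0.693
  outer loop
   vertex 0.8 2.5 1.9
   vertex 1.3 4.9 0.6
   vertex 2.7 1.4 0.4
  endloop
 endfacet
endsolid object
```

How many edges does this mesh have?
9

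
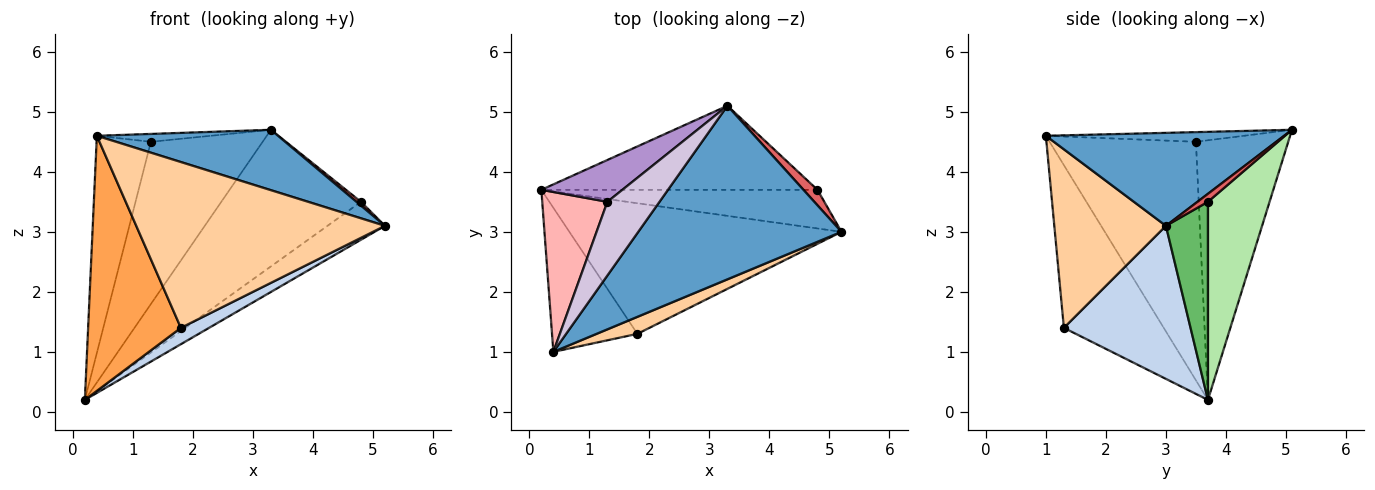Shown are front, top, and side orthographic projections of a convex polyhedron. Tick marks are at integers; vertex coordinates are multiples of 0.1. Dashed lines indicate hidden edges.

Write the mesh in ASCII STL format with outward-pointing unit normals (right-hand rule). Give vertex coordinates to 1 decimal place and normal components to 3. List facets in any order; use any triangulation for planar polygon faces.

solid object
 facet normal 0.397 -0.302 0.867
  outer loop
   vertex 3.3 5.1 4.7
   vertex 0.4 1.0 4.6
   vertex 5.2 3.0 3.1
  endloop
 endfacet
 facet normal 0.487 -0.108 -0.866
  outer loop
   vertex 1.8 1.3 1.4
   vertex 0.2 3.7 0.2
   vertex 5.2 3.0 3.1
  endloop
 endfacet
 facet normal -0.684 -0.635 -0.359
  outer loop
   vertex 1.8 1.3 1.4
   vertex 0.4 1.0 4.6
   vertex 0.2 3.7 0.2
  endloop
 endfacet
 facet normal 0.408 -0.908 0.093
  outer loop
   vertex 1.8 1.3 1.4
   vertex 5.2 3.0 3.1
   vertex 0.4 1.0 4.6
  endloop
 endfacet
 facet normal 0.456 0.623 -0.635
  outer loop
   vertex 4.8 3.7 3.5
   vertex 5.2 3.0 3.1
   vertex 0.2 3.7 0.2
  endloop
 endfacet
 facet normal 0.352 0.797 -0.490
  outer loop
   vertex 4.8 3.7 3.5
   vertex 0.2 3.7 0.2
   vertex 3.3 5.1 4.7
  endloop
 endfacet
 facet normal 0.485 -0.208 0.849
  outer loop
   vertex 4.8 3.7 3.5
   vertex 3.3 5.1 4.7
   vertex 5.2 3.0 3.1
  endloop
 endfacet
 facet normal -0.908 0.337 0.248
  outer loop
   vertex 1.3 3.5 4.5
   vertex 0.2 3.7 0.2
   vertex 0.4 1.0 4.6
  endloop
 endfacet
 facet normal -0.625 0.756 0.195
  outer loop
   vertex 1.3 3.5 4.5
   vertex 3.3 5.1 4.7
   vertex 0.2 3.7 0.2
  endloop
 endfacet
 facet normal -0.181 0.104 0.978
  outer loop
   vertex 1.3 3.5 4.5
   vertex 0.4 1.0 4.6
   vertex 3.3 5.1 4.7
  endloop
 endfacet
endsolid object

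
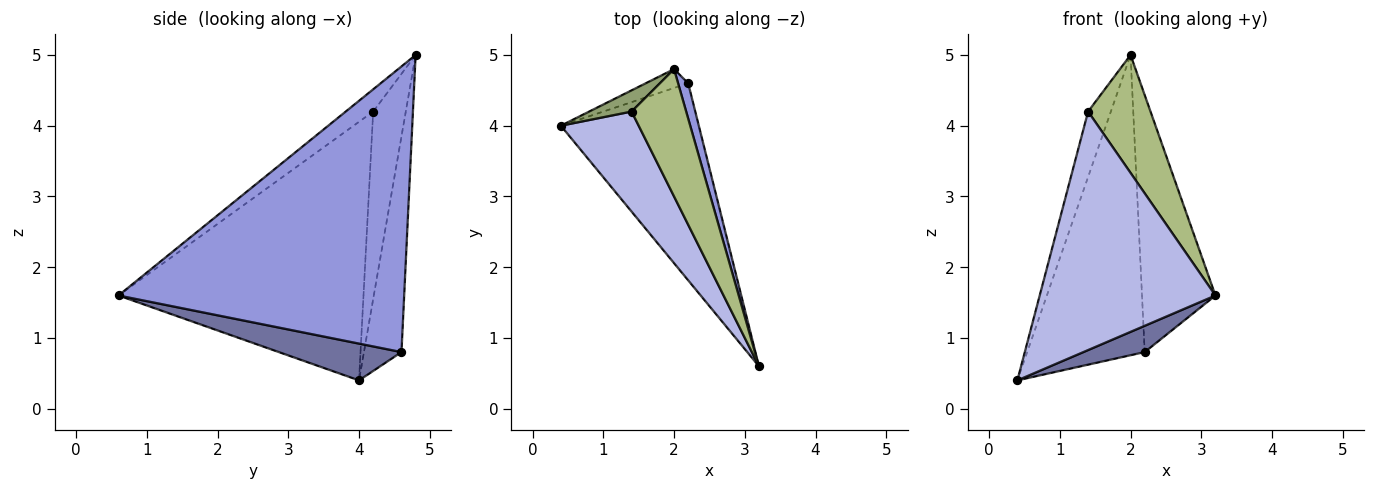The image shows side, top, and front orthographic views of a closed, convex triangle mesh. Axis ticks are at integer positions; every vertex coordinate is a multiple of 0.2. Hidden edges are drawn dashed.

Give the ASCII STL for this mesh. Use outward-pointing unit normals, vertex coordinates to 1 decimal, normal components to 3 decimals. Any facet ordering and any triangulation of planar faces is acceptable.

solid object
 facet normal 0.256 -0.128 -0.958
  outer loop
   vertex 2.2 4.6 0.8
   vertex 3.2 0.6 1.6
   vertex 0.4 4.0 0.4
  endloop
 endfacet
 facet normal -0.304 0.951 -0.060
  outer loop
   vertex 2.2 4.6 0.8
   vertex 0.4 4.0 0.4
   vertex 2.0 4.8 5.0
  endloop
 endfacet
 facet normal 0.968 0.249 0.034
  outer loop
   vertex 2.2 4.6 0.8
   vertex 2.0 4.8 5.0
   vertex 3.2 0.6 1.6
  endloop
 endfacet
 facet normal -0.789 -0.566 0.238
  outer loop
   vertex 1.4 4.2 4.2
   vertex 0.4 4.0 0.4
   vertex 3.2 0.6 1.6
  endloop
 endfacet
 facet normal -0.806 0.563 0.183
  outer loop
   vertex 1.4 4.2 4.2
   vertex 2.0 4.8 5.0
   vertex 0.4 4.0 0.4
  endloop
 endfacet
 facet normal -0.286 -0.651 0.703
  outer loop
   vertex 1.4 4.2 4.2
   vertex 3.2 0.6 1.6
   vertex 2.0 4.8 5.0
  endloop
 endfacet
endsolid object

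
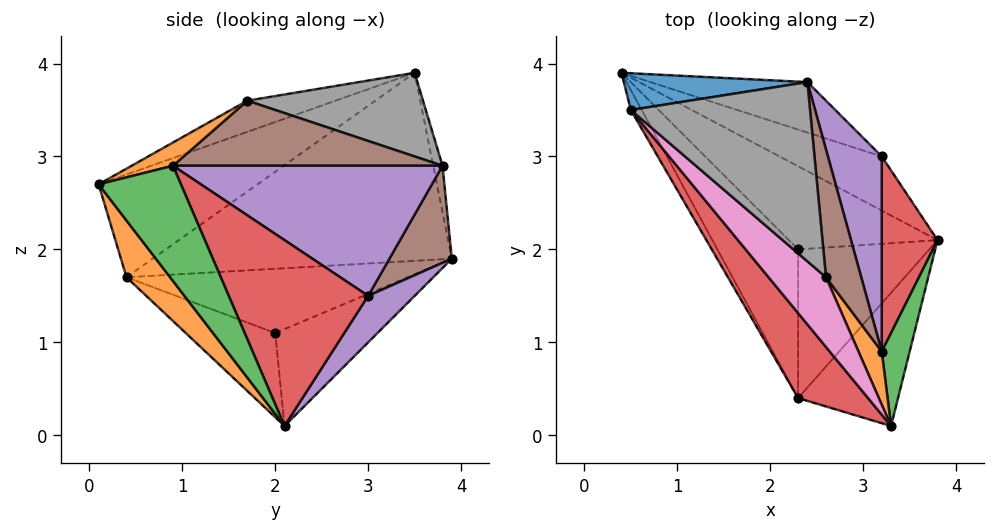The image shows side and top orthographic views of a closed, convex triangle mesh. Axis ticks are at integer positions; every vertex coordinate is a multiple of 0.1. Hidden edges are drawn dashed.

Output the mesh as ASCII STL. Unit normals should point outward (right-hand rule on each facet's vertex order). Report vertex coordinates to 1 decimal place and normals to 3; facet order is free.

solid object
 facet normal -0.050 0.979 0.198
  outer loop
   vertex 2.4 3.8 2.9
   vertex 0.4 3.9 1.9
   vertex 0.5 3.5 3.9
  endloop
 endfacet
 facet normal 0.308 -0.782 -0.542
  outer loop
   vertex 2.3 0.4 1.7
   vertex 3.8 2.1 0.1
   vertex 3.3 0.1 2.7
  endloop
 endfacet
 facet normal -0.879 -0.474 -0.051
  outer loop
   vertex 2.3 0.4 1.7
   vertex 0.5 3.5 3.9
   vertex 0.4 3.9 1.9
  endloop
 endfacet
 facet normal -0.621 -0.660 0.423
  outer loop
   vertex 2.3 0.4 1.7
   vertex 3.3 0.1 2.7
   vertex 0.5 3.5 3.9
  endloop
 endfacet
 facet normal 0.211 0.861 -0.463
  outer loop
   vertex 3.2 3.0 1.5
   vertex 3.8 2.1 0.1
   vertex 0.4 3.9 1.9
  endloop
 endfacet
 facet normal 0.234 0.896 -0.378
  outer loop
   vertex 3.2 3.0 1.5
   vertex 0.4 3.9 1.9
   vertex 2.4 3.8 2.9
  endloop
 endfacet
 facet normal -0.390 -0.575 0.719
  outer loop
   vertex 2.6 1.7 3.6
   vertex 0.5 3.5 3.9
   vertex 3.3 0.1 2.7
  endloop
 endfacet
 facet normal 0.400 0.324 0.857
  outer loop
   vertex 2.6 1.7 3.6
   vertex 2.4 3.8 2.9
   vertex 0.5 3.5 3.9
  endloop
 endfacet
 facet normal -0.536 -0.189 -0.823
  outer loop
   vertex 2.3 2.0 1.1
   vertex 0.4 3.9 1.9
   vertex 3.8 2.1 0.1
  endloop
 endfacet
 facet normal -0.598 -0.282 -0.751
  outer loop
   vertex 2.3 2.0 1.1
   vertex 2.3 0.4 1.7
   vertex 0.4 3.9 1.9
  endloop
 endfacet
 facet normal -0.515 -0.301 -0.803
  outer loop
   vertex 2.3 2.0 1.1
   vertex 3.8 2.1 0.1
   vertex 2.3 0.4 1.7
  endloop
 endfacet
 facet normal 0.704 -0.088 0.704
  outer loop
   vertex 3.2 0.9 2.9
   vertex 2.6 1.7 3.6
   vertex 3.3 0.1 2.7
  endloop
 endfacet
 facet normal 0.970 0.063 0.235
  outer loop
   vertex 3.2 0.9 2.9
   vertex 3.3 0.1 2.7
   vertex 3.8 2.1 0.1
  endloop
 endfacet
 facet normal 0.941 0.188 0.282
  outer loop
   vertex 3.2 0.9 2.9
   vertex 3.8 2.1 0.1
   vertex 3.2 3.0 1.5
  endloop
 endfacet
 facet normal 0.895 0.247 0.371
  outer loop
   vertex 3.2 0.9 2.9
   vertex 3.2 3.0 1.5
   vertex 2.4 3.8 2.9
  endloop
 endfacet
 facet normal 0.854 0.236 0.463
  outer loop
   vertex 3.2 0.9 2.9
   vertex 2.4 3.8 2.9
   vertex 2.6 1.7 3.6
  endloop
 endfacet
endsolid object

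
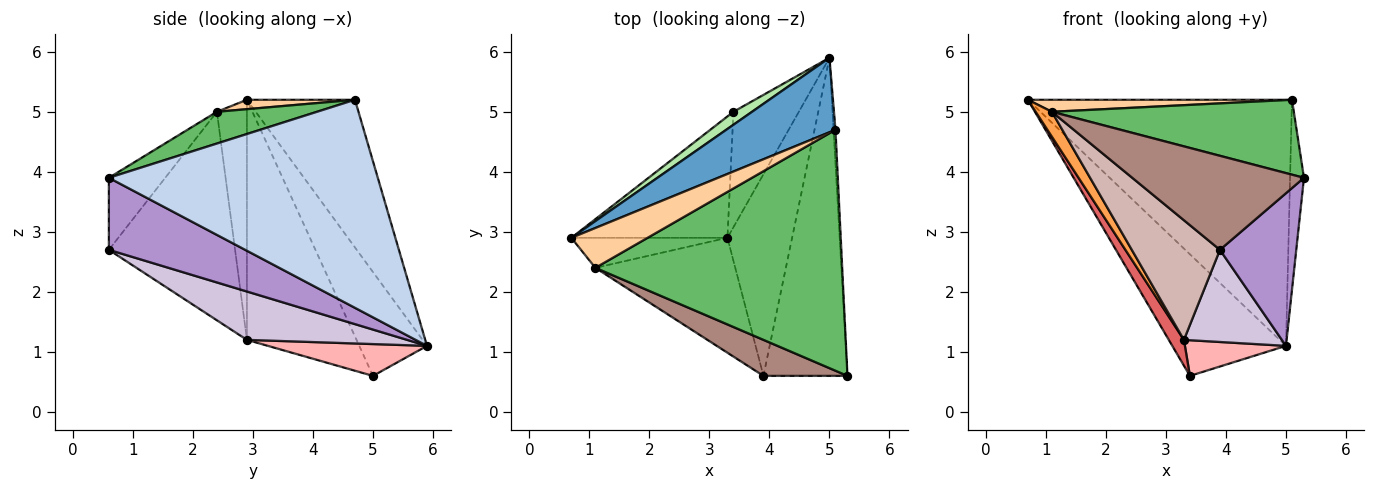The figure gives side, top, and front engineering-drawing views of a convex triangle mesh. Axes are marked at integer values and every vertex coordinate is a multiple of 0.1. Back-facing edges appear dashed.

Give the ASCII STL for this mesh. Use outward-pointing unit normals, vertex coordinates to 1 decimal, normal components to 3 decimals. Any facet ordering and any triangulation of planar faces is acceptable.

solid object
 facet normal -0.365 0.891 0.270
  outer loop
   vertex 5.1 4.7 5.2
   vertex 5.0 5.9 1.1
   vertex 0.7 2.9 5.2
  endloop
 endfacet
 facet normal 0.999 0.052 -0.009
  outer loop
   vertex 5.1 4.7 5.2
   vertex 5.3 0.6 3.9
   vertex 5.0 5.9 1.1
  endloop
 endfacet
 facet normal -0.764 -0.412 -0.496
  outer loop
   vertex 1.1 2.4 5.0
   vertex 0.7 2.9 5.2
   vertex 3.3 2.9 1.2
  endloop
 endfacet
 facet normal 0.117 -0.287 0.951
  outer loop
   vertex 1.1 2.4 5.0
   vertex 5.1 4.7 5.2
   vertex 0.7 2.9 5.2
  endloop
 endfacet
 facet normal 0.122 -0.295 0.948
  outer loop
   vertex 1.1 2.4 5.0
   vertex 5.3 0.6 3.9
   vertex 5.1 4.7 5.2
  endloop
 endfacet
 facet normal -0.510 0.855 0.091
  outer loop
   vertex 3.4 5.0 0.6
   vertex 0.7 2.9 5.2
   vertex 5.0 5.9 1.1
  endloop
 endfacet
 facet normal -0.833 -0.115 -0.541
  outer loop
   vertex 3.4 5.0 0.6
   vertex 3.3 2.9 1.2
   vertex 0.7 2.9 5.2
  endloop
 endfacet
 facet normal 0.421 -0.268 -0.867
  outer loop
   vertex 3.4 5.0 0.6
   vertex 5.0 5.9 1.1
   vertex 3.3 2.9 1.2
  endloop
 endfacet
 facet normal 0.611 -0.342 -0.713
  outer loop
   vertex 3.9 0.6 2.7
   vertex 5.0 5.9 1.1
   vertex 5.3 0.6 3.9
  endloop
 endfacet
 facet normal 0.562 -0.344 -0.752
  outer loop
   vertex 3.9 0.6 2.7
   vertex 3.3 2.9 1.2
   vertex 5.0 5.9 1.1
  endloop
 endfacet
 facet normal -0.293 -0.893 0.342
  outer loop
   vertex 3.9 0.6 2.7
   vertex 5.3 0.6 3.9
   vertex 1.1 2.4 5.0
  endloop
 endfacet
 facet normal -0.718 -0.502 -0.482
  outer loop
   vertex 3.9 0.6 2.7
   vertex 1.1 2.4 5.0
   vertex 3.3 2.9 1.2
  endloop
 endfacet
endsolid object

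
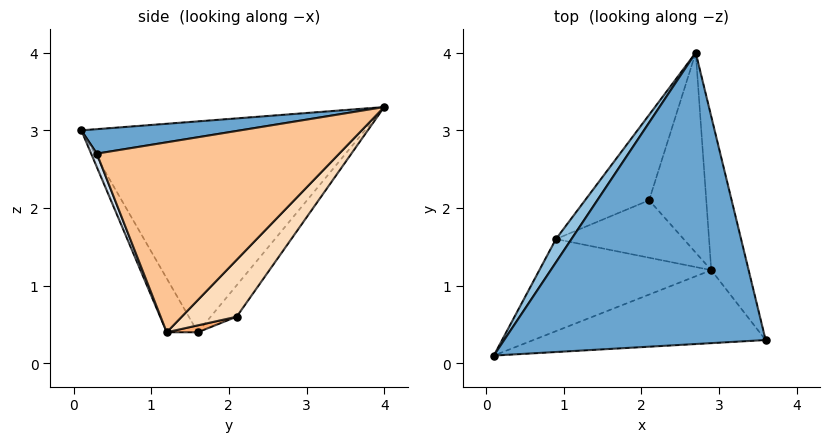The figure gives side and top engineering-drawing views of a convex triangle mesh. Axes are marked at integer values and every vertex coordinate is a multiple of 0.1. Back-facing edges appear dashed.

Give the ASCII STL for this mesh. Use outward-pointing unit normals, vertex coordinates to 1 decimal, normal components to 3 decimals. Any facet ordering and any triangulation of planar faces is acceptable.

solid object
 facet normal 0.092 -0.137 0.986
  outer loop
   vertex 2.7 4.0 3.3
   vertex 0.1 0.1 3.0
   vertex 3.6 0.3 2.7
  endloop
 endfacet
 facet normal -0.833 0.550 0.061
  outer loop
   vertex 0.9 1.6 0.4
   vertex 0.1 0.1 3.0
   vertex 2.7 4.0 3.3
  endloop
 endfacet
 facet normal -0.254 0.817 -0.518
  outer loop
   vertex 2.1 2.1 0.6
   vertex 0.9 1.6 0.4
   vertex 2.7 4.0 3.3
  endloop
 endfacet
 facet normal 0.021 -0.929 -0.370
  outer loop
   vertex 2.9 1.2 0.4
   vertex 3.6 0.3 2.7
   vertex 0.1 0.1 3.0
  endloop
 endfacet
 facet normal -0.166 -0.831 -0.531
  outer loop
   vertex 2.9 1.2 0.4
   vertex 0.1 0.1 3.0
   vertex 0.9 1.6 0.4
  endloop
 endfacet
 facet normal 0.052 0.261 -0.964
  outer loop
   vertex 2.9 1.2 0.4
   vertex 0.9 1.6 0.4
   vertex 2.1 2.1 0.6
  endloop
 endfacet
 facet normal 0.947 0.261 -0.186
  outer loop
   vertex 2.9 1.2 0.4
   vertex 2.7 4.0 3.3
   vertex 3.6 0.3 2.7
  endloop
 endfacet
 facet normal 0.555 0.617 -0.558
  outer loop
   vertex 2.9 1.2 0.4
   vertex 2.1 2.1 0.6
   vertex 2.7 4.0 3.3
  endloop
 endfacet
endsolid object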